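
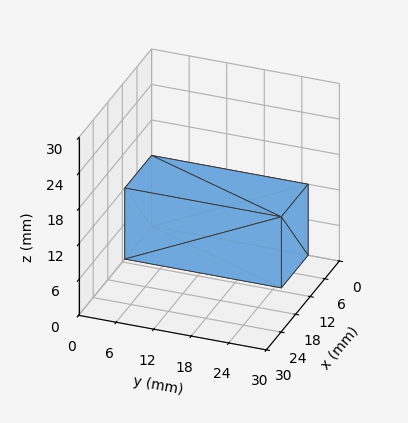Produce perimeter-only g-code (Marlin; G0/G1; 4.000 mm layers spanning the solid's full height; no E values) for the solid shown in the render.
Reading the render: the shape is a rectangular box, roughly 11 × 25 mm footprint and 12 mm tall (dimensions read to the nearest mm from the axis ticks). For the g-code, the solid's height is divided into equal slices at the stated Δz and each level perimeter traced with G1 moves after a G0 lift.

; perimeter-only toolpath
G21 ; units = mm
G90 ; absolute positioning
G28 ; home
; layer 1
G0 Z4.000
G0 X0.000 Y0.000
G1 X11.000 Y0.000
G1 X11.000 Y25.000
G1 X0.000 Y25.000
G1 X0.000 Y0.000
; layer 2
G0 Z8.000
G0 X0.000 Y0.000
G1 X11.000 Y0.000
G1 X11.000 Y25.000
G1 X0.000 Y25.000
G1 X0.000 Y0.000
; layer 3
G0 Z12.000
G0 X0.000 Y0.000
G1 X11.000 Y0.000
G1 X11.000 Y25.000
G1 X0.000 Y25.000
G1 X0.000 Y0.000
M2 ; end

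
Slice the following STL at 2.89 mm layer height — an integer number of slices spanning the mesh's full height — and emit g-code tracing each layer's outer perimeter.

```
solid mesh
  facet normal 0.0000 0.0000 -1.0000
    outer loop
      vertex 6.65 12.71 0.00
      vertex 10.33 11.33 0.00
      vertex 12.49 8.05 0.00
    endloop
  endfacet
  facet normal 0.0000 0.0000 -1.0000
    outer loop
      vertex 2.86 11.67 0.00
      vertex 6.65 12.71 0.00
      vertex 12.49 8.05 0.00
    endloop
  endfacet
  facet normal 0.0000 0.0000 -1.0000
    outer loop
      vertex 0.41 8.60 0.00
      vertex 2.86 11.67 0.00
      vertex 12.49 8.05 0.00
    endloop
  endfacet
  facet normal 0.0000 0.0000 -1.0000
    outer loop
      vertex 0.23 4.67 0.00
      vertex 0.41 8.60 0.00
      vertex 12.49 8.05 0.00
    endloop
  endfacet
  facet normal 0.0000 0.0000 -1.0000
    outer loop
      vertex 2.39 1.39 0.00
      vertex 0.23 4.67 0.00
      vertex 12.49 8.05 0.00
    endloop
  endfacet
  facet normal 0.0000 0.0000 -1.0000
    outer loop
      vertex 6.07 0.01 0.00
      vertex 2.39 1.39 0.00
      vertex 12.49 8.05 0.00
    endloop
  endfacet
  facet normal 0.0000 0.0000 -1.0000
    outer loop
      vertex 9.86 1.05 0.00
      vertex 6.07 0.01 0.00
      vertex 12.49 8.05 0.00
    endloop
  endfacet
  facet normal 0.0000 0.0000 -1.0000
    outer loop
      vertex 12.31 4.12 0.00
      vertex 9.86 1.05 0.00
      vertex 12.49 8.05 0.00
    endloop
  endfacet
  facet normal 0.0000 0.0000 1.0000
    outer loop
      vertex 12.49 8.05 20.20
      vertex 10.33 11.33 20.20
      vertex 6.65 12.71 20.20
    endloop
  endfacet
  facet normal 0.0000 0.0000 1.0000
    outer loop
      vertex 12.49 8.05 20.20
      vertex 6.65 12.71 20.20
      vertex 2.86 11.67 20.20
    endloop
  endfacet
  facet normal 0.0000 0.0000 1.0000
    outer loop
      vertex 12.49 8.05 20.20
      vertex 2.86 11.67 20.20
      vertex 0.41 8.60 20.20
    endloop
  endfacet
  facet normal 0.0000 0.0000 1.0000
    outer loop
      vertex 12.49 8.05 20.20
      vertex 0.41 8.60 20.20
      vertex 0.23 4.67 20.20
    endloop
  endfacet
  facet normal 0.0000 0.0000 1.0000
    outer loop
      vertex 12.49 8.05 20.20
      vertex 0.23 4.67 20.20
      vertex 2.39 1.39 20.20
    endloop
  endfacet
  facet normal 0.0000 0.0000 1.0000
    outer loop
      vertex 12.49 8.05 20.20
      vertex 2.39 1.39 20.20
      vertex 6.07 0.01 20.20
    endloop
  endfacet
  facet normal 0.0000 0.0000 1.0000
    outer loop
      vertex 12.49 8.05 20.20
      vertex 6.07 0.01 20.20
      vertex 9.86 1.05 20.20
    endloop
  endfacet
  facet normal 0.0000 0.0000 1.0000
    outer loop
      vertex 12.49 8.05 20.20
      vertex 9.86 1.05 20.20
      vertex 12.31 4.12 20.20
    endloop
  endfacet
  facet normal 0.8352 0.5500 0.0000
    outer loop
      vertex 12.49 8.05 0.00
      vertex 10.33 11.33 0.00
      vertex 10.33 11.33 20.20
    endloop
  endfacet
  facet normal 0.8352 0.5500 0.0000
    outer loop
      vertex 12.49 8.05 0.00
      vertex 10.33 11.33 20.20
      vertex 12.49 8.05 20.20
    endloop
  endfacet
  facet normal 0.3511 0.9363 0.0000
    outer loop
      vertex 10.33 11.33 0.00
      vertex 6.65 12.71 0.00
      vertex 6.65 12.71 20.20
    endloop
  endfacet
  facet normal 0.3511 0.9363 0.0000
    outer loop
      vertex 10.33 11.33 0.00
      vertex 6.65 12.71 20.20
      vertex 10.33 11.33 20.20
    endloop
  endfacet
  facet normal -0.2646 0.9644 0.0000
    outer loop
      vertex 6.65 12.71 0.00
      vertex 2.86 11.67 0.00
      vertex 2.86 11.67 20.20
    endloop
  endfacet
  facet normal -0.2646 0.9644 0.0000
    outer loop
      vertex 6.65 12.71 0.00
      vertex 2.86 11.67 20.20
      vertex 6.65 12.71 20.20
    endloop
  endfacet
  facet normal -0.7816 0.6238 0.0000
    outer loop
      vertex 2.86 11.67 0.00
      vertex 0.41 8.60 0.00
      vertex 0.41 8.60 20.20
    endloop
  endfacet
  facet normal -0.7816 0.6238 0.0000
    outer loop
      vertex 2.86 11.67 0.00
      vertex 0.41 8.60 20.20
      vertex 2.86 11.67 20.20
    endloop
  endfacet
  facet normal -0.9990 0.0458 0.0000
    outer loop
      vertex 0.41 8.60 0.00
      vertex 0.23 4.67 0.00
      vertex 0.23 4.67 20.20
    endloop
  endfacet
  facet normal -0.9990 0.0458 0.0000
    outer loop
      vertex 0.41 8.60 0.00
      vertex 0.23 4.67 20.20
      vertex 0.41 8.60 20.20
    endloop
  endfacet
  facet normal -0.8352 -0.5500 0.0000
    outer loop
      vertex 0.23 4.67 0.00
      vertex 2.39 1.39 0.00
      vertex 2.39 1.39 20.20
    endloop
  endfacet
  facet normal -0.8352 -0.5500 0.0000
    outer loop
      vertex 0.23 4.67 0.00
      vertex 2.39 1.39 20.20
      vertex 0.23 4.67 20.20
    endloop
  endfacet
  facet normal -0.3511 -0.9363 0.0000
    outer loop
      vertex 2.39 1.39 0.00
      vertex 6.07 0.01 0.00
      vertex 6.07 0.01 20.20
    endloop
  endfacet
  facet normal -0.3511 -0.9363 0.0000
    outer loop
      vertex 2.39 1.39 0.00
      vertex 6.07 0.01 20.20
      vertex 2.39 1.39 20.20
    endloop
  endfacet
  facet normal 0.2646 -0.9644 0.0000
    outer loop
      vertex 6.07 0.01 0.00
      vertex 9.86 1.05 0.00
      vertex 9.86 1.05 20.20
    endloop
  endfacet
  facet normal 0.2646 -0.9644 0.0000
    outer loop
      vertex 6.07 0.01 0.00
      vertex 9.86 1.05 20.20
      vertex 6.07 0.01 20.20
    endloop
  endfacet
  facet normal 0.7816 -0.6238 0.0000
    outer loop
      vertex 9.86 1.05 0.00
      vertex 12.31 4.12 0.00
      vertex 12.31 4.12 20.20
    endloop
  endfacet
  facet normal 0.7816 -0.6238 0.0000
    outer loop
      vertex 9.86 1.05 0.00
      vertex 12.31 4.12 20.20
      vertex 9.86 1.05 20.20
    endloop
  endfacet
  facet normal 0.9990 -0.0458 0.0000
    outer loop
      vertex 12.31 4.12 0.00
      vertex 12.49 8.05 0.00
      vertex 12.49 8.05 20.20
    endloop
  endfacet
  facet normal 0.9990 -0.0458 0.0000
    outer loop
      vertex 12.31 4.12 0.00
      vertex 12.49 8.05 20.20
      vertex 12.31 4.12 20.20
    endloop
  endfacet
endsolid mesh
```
; perimeter-only toolpath
G21 ; units = mm
G90 ; absolute positioning
G28 ; home
; layer 1
G0 Z2.89
G0 X12.49 Y8.05
G1 X10.33 Y11.33
G1 X6.65 Y12.71
G1 X2.86 Y11.67
G1 X0.41 Y8.60
G1 X0.23 Y4.67
G1 X2.39 Y1.39
G1 X6.07 Y0.01
G1 X9.86 Y1.05
G1 X12.31 Y4.12
G1 X12.49 Y8.05
; layer 2
G0 Z5.77
G0 X12.49 Y8.05
G1 X10.33 Y11.33
G1 X6.65 Y12.71
G1 X2.86 Y11.67
G1 X0.41 Y8.60
G1 X0.23 Y4.67
G1 X2.39 Y1.39
G1 X6.07 Y0.01
G1 X9.86 Y1.05
G1 X12.31 Y4.12
G1 X12.49 Y8.05
; layer 3
G0 Z8.66
G0 X12.49 Y8.05
G1 X10.33 Y11.33
G1 X6.65 Y12.71
G1 X2.86 Y11.67
G1 X0.41 Y8.60
G1 X0.23 Y4.67
G1 X2.39 Y1.39
G1 X6.07 Y0.01
G1 X9.86 Y1.05
G1 X12.31 Y4.12
G1 X12.49 Y8.05
; layer 4
G0 Z11.54
G0 X12.49 Y8.05
G1 X10.33 Y11.33
G1 X6.65 Y12.71
G1 X2.86 Y11.67
G1 X0.41 Y8.60
G1 X0.23 Y4.67
G1 X2.39 Y1.39
G1 X6.07 Y0.01
G1 X9.86 Y1.05
G1 X12.31 Y4.12
G1 X12.49 Y8.05
; layer 5
G0 Z14.43
G0 X12.49 Y8.05
G1 X10.33 Y11.33
G1 X6.65 Y12.71
G1 X2.86 Y11.67
G1 X0.41 Y8.60
G1 X0.23 Y4.67
G1 X2.39 Y1.39
G1 X6.07 Y0.01
G1 X9.86 Y1.05
G1 X12.31 Y4.12
G1 X12.49 Y8.05
; layer 6
G0 Z17.31
G0 X12.49 Y8.05
G1 X10.33 Y11.33
G1 X6.65 Y12.71
G1 X2.86 Y11.67
G1 X0.41 Y8.60
G1 X0.23 Y4.67
G1 X2.39 Y1.39
G1 X6.07 Y0.01
G1 X9.86 Y1.05
G1 X12.31 Y4.12
G1 X12.49 Y8.05
; layer 7
G0 Z20.20
G0 X12.49 Y8.05
G1 X10.33 Y11.33
G1 X6.65 Y12.71
G1 X2.86 Y11.67
G1 X0.41 Y8.60
G1 X0.23 Y4.67
G1 X2.39 Y1.39
G1 X6.07 Y0.01
G1 X9.86 Y1.05
G1 X12.31 Y4.12
G1 X12.49 Y8.05
M2 ; end

The solid is a regular 10-sided prism (a cylinder approximated with 10 flat sides), circumscribed radius ≈ 6.36 mm, height ≈ 20.2 mm. Slicing at Δz = 2.89 mm — 7 equal slices spanning the solid's height, so layer i sits at z = i·h/7 — gives 7 non-empty perimeters. Each is a 10-segment closed polygon; G0 lifts to the layer z and rapids to the start vertex, then G1 traces the edges.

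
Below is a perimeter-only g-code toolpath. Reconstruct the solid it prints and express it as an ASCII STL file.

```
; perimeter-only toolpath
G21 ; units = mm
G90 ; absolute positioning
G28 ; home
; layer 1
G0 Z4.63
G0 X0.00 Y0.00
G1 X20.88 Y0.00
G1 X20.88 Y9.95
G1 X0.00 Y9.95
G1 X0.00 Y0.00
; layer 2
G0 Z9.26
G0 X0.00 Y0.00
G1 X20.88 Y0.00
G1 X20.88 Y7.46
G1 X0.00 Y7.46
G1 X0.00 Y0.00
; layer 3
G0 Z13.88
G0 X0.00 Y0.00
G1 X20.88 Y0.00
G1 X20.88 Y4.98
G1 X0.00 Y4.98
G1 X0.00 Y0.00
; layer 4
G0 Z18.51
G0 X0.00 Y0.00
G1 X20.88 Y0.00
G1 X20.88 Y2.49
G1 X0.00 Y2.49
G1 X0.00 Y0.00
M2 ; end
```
solid part
  facet normal 0.0000 0.0000 -1.0000
    outer loop
      vertex 20.88 12.44 0.00
      vertex 20.88 0.00 0.00
      vertex 0.00 0.00 0.00
    endloop
  endfacet
  facet normal 0.0000 0.0000 -1.0000
    outer loop
      vertex 0.00 12.44 0.00
      vertex 20.88 12.44 0.00
      vertex 0.00 0.00 0.00
    endloop
  endfacet
  facet normal 0.0000 -1.0000 0.0000
    outer loop
      vertex 0.00 0.00 0.00
      vertex 20.88 0.00 0.00
      vertex 20.88 0.00 23.14
    endloop
  endfacet
  facet normal 0.0000 -1.0000 0.0000
    outer loop
      vertex 0.00 0.00 0.00
      vertex 20.88 0.00 23.14
      vertex 0.00 0.00 23.14
    endloop
  endfacet
  facet normal 0.0000 0.8808 0.4735
    outer loop
      vertex 0.00 0.00 23.14
      vertex 20.88 0.00 23.14
      vertex 20.88 12.44 0.00
    endloop
  endfacet
  facet normal 0.0000 0.8808 0.4735
    outer loop
      vertex 0.00 0.00 23.14
      vertex 20.88 12.44 0.00
      vertex 0.00 12.44 0.00
    endloop
  endfacet
  facet normal -1.0000 0.0000 0.0000
    outer loop
      vertex 0.00 0.00 23.14
      vertex 0.00 12.44 0.00
      vertex 0.00 0.00 0.00
    endloop
  endfacet
  facet normal 1.0000 0.0000 0.0000
    outer loop
      vertex 20.88 0.00 0.00
      vertex 20.88 12.44 0.00
      vertex 20.88 0.00 23.14
    endloop
  endfacet
endsolid part

The G0 Z moves step by Δz≈4.63 mm. The G1 loops shrink linearly with z, so the solid tapers from its base footprint up to z≈23.1. Closing with a flat bottom cap and the tapered top and triangulating gives 8 facets — a wedge (ramp): 20.9 × 12.4 mm base, rising to 23.1 mm along the y=0 edge and sloping linearly to z=0 at y=12.4.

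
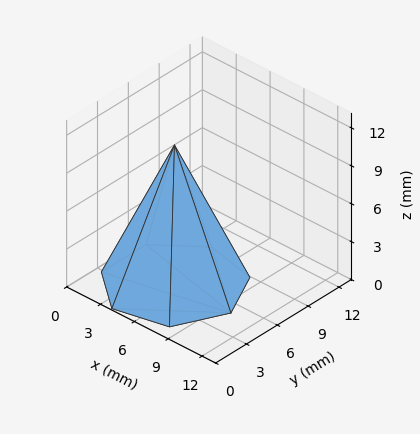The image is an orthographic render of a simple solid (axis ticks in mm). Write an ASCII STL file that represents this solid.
Reading the render: the shape is a regular 7-sided pyramid, base circumscribed radius ≈ 5 mm, apex at z ≈ 11 mm (dimensions read to the nearest mm from the axis ticks). For the STL, each face is triangulated and given an outward normal.

solid part
  facet normal 0.0000 0.0000 -1.0000
    outer loop
      vertex 3.89 9.87 0.00
      vertex 8.12 8.91 0.00
      vertex 10.00 5.00 0.00
    endloop
  endfacet
  facet normal 0.0000 0.0000 -1.0000
    outer loop
      vertex 0.50 7.17 0.00
      vertex 3.89 9.87 0.00
      vertex 10.00 5.00 0.00
    endloop
  endfacet
  facet normal 0.0000 0.0000 -1.0000
    outer loop
      vertex 0.50 2.83 0.00
      vertex 0.50 7.17 0.00
      vertex 10.00 5.00 0.00
    endloop
  endfacet
  facet normal 0.0000 0.0000 -1.0000
    outer loop
      vertex 3.89 0.13 0.00
      vertex 0.50 2.83 0.00
      vertex 10.00 5.00 0.00
    endloop
  endfacet
  facet normal 0.0000 0.0000 -1.0000
    outer loop
      vertex 8.12 1.09 0.00
      vertex 3.89 0.13 0.00
      vertex 10.00 5.00 0.00
    endloop
  endfacet
  facet normal 0.8340 0.4010 0.3791
    outer loop
      vertex 10.00 5.00 0.00
      vertex 8.12 8.91 0.00
      vertex 5.00 5.00 11.00
    endloop
  endfacet
  facet normal 0.2048 0.9025 0.3789
    outer loop
      vertex 8.12 8.91 0.00
      vertex 3.89 9.87 0.00
      vertex 5.00 5.00 11.00
    endloop
  endfacet
  facet normal -0.5766 0.7240 0.3787
    outer loop
      vertex 3.89 9.87 0.00
      vertex 0.50 7.17 0.00
      vertex 5.00 5.00 11.00
    endloop
  endfacet
  facet normal -0.9255 0.0000 0.3786
    outer loop
      vertex 0.50 7.17 0.00
      vertex 0.50 2.83 0.00
      vertex 5.00 5.00 11.00
    endloop
  endfacet
  facet normal -0.5766 -0.7240 0.3787
    outer loop
      vertex 0.50 2.83 0.00
      vertex 3.89 0.13 0.00
      vertex 5.00 5.00 11.00
    endloop
  endfacet
  facet normal 0.2048 -0.9025 0.3789
    outer loop
      vertex 3.89 0.13 0.00
      vertex 8.12 1.09 0.00
      vertex 5.00 5.00 11.00
    endloop
  endfacet
  facet normal 0.8340 -0.4010 0.3791
    outer loop
      vertex 8.12 1.09 0.00
      vertex 10.00 5.00 0.00
      vertex 5.00 5.00 11.00
    endloop
  endfacet
endsolid part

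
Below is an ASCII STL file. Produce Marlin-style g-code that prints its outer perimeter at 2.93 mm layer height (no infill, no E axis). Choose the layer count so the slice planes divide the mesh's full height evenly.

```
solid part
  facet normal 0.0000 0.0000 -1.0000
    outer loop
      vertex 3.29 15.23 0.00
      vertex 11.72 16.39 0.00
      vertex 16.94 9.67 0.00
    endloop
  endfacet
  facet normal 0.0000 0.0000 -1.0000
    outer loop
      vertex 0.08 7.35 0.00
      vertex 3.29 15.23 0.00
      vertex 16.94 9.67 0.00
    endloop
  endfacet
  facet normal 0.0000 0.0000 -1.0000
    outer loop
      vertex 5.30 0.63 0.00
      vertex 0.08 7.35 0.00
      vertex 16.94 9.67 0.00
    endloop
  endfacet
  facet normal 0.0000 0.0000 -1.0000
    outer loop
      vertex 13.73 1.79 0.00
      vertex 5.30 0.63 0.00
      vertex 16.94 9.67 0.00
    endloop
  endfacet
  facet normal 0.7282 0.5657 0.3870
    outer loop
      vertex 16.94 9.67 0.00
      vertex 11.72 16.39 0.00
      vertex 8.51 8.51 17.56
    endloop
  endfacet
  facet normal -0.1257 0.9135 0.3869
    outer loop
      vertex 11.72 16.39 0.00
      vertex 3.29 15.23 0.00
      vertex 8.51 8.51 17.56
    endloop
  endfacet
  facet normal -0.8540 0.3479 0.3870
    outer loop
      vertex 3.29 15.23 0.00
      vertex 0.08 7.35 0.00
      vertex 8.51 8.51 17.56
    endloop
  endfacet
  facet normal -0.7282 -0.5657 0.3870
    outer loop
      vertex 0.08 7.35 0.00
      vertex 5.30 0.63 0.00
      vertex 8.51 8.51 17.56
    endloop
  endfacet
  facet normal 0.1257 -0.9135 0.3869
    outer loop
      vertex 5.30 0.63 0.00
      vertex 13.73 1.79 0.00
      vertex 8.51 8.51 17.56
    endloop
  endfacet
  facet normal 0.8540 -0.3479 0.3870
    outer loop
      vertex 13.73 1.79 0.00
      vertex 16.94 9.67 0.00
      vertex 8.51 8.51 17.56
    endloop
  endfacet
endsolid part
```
; perimeter-only toolpath
G21 ; units = mm
G90 ; absolute positioning
G28 ; home
; layer 1
G0 Z2.93
G0 X15.54 Y9.48
G1 X11.19 Y15.08
G1 X4.16 Y14.11
G1 X1.48 Y7.54
G1 X5.83 Y1.94
G1 X12.86 Y2.91
G1 X15.54 Y9.48
; layer 2
G0 Z5.85
G0 X14.13 Y9.28
G1 X10.65 Y13.76
G1 X5.03 Y12.99
G1 X2.89 Y7.74
G1 X6.37 Y3.26
G1 X11.99 Y4.03
G1 X14.13 Y9.28
; layer 3
G0 Z8.78
G0 X12.73 Y9.09
G1 X10.12 Y12.45
G1 X5.90 Y11.87
G1 X4.29 Y7.93
G1 X6.90 Y4.57
G1 X11.12 Y5.15
G1 X12.73 Y9.09
; layer 4
G0 Z11.71
G0 X11.32 Y8.90
G1 X9.58 Y11.14
G1 X6.77 Y10.75
G1 X5.70 Y8.12
G1 X7.44 Y5.88
G1 X10.25 Y6.27
G1 X11.32 Y8.90
; layer 5
G0 Z14.63
G0 X9.92 Y8.70
G1 X9.04 Y9.82
G1 X7.64 Y9.63
G1 X7.10 Y8.32
G1 X7.97 Y7.20
G1 X9.38 Y7.39
G1 X9.92 Y8.70
M2 ; end

The solid is a regular 6-sided pyramid, base circumscribed radius ≈ 8.51 mm, apex at z ≈ 17.6 mm. Slicing at Δz = 2.93 mm — 6 equal slices spanning the solid's height, so layer i sits at z = i·h/6 — gives 5 non-empty perimeters. Each is a 6-segment closed polygon; G0 lifts to the layer z and rapids to the start vertex, then G1 traces the edges. The cross-section shrinks linearly with z (the slice at the apex is degenerate and omitted).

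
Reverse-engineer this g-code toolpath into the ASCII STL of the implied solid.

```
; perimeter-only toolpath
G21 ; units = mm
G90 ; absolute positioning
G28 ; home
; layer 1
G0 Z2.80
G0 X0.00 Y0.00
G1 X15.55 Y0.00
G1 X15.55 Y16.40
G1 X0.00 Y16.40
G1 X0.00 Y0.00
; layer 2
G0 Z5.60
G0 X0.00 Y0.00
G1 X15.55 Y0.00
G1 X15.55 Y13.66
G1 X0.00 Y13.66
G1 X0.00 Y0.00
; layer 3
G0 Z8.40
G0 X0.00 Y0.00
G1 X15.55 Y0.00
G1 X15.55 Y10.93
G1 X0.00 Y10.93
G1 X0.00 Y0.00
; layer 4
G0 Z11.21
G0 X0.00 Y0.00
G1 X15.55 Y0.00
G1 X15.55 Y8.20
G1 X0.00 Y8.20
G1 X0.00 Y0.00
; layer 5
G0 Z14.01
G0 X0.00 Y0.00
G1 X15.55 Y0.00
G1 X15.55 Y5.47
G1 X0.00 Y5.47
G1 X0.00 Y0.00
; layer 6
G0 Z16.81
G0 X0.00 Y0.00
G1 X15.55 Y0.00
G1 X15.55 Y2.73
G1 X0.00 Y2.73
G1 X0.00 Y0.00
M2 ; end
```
solid part
  facet normal 0.0000 0.0000 -1.0000
    outer loop
      vertex 15.55 19.13 0.00
      vertex 15.55 0.00 0.00
      vertex 0.00 0.00 0.00
    endloop
  endfacet
  facet normal 0.0000 0.0000 -1.0000
    outer loop
      vertex 0.00 19.13 0.00
      vertex 15.55 19.13 0.00
      vertex 0.00 0.00 0.00
    endloop
  endfacet
  facet normal 0.0000 -1.0000 0.0000
    outer loop
      vertex 0.00 0.00 0.00
      vertex 15.55 0.00 0.00
      vertex 15.55 0.00 19.61
    endloop
  endfacet
  facet normal 0.0000 -1.0000 0.0000
    outer loop
      vertex 0.00 0.00 0.00
      vertex 15.55 0.00 19.61
      vertex 0.00 0.00 19.61
    endloop
  endfacet
  facet normal 0.0000 0.7158 0.6983
    outer loop
      vertex 0.00 0.00 19.61
      vertex 15.55 0.00 19.61
      vertex 15.55 19.13 0.00
    endloop
  endfacet
  facet normal 0.0000 0.7158 0.6983
    outer loop
      vertex 0.00 0.00 19.61
      vertex 15.55 19.13 0.00
      vertex 0.00 19.13 0.00
    endloop
  endfacet
  facet normal -1.0000 0.0000 0.0000
    outer loop
      vertex 0.00 0.00 19.61
      vertex 0.00 19.13 0.00
      vertex 0.00 0.00 0.00
    endloop
  endfacet
  facet normal 1.0000 0.0000 0.0000
    outer loop
      vertex 15.55 0.00 0.00
      vertex 15.55 19.13 0.00
      vertex 15.55 0.00 19.61
    endloop
  endfacet
endsolid part

The G0 Z moves step by Δz≈2.80 mm. The G1 loops shrink linearly with z, so the solid tapers from its base footprint up to z≈19.6. Closing with a flat bottom cap and the tapered top and triangulating gives 8 facets — a wedge (ramp): 15.6 × 19.1 mm base, rising to 19.6 mm along the y=0 edge and sloping linearly to z=0 at y=19.1.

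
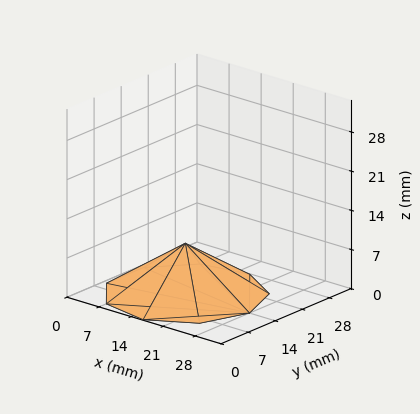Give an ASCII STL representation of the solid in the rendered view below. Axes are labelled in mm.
Reading the render: the shape is a regular 9-sided pyramid, base circumscribed radius ≈ 14 mm, apex at z ≈ 9 mm (dimensions read to the nearest mm from the axis ticks). For the STL, each face is triangulated and given an outward normal.

solid part
  facet normal 0.0000 0.0000 -1.0000
    outer loop
      vertex 16.43 27.79 0.00
      vertex 24.72 23.00 0.00
      vertex 28.00 14.00 0.00
    endloop
  endfacet
  facet normal 0.0000 0.0000 -1.0000
    outer loop
      vertex 7.00 26.12 0.00
      vertex 16.43 27.79 0.00
      vertex 28.00 14.00 0.00
    endloop
  endfacet
  facet normal 0.0000 0.0000 -1.0000
    outer loop
      vertex 0.84 18.79 0.00
      vertex 7.00 26.12 0.00
      vertex 28.00 14.00 0.00
    endloop
  endfacet
  facet normal 0.0000 0.0000 -1.0000
    outer loop
      vertex 0.84 9.21 0.00
      vertex 0.84 18.79 0.00
      vertex 28.00 14.00 0.00
    endloop
  endfacet
  facet normal 0.0000 0.0000 -1.0000
    outer loop
      vertex 7.00 1.88 0.00
      vertex 0.84 9.21 0.00
      vertex 28.00 14.00 0.00
    endloop
  endfacet
  facet normal 0.0000 0.0000 -1.0000
    outer loop
      vertex 16.43 0.21 0.00
      vertex 7.00 1.88 0.00
      vertex 28.00 14.00 0.00
    endloop
  endfacet
  facet normal 0.0000 0.0000 -1.0000
    outer loop
      vertex 24.72 5.00 0.00
      vertex 16.43 0.21 0.00
      vertex 28.00 14.00 0.00
    endloop
  endfacet
  facet normal 0.5306 0.1934 0.8253
    outer loop
      vertex 28.00 14.00 0.00
      vertex 24.72 23.00 0.00
      vertex 14.00 14.00 9.00
    endloop
  endfacet
  facet normal 0.2825 0.4889 0.8253
    outer loop
      vertex 24.72 23.00 0.00
      vertex 16.43 27.79 0.00
      vertex 14.00 14.00 9.00
    endloop
  endfacet
  facet normal -0.0985 0.5560 0.8253
    outer loop
      vertex 16.43 27.79 0.00
      vertex 7.00 26.12 0.00
      vertex 14.00 14.00 9.00
    endloop
  endfacet
  facet normal -0.4322 0.3632 0.8254
    outer loop
      vertex 7.00 26.12 0.00
      vertex 0.84 18.79 0.00
      vertex 14.00 14.00 9.00
    endloop
  endfacet
  facet normal -0.5645 0.0000 0.8254
    outer loop
      vertex 0.84 18.79 0.00
      vertex 0.84 9.21 0.00
      vertex 14.00 14.00 9.00
    endloop
  endfacet
  facet normal -0.4322 -0.3632 0.8254
    outer loop
      vertex 0.84 9.21 0.00
      vertex 7.00 1.88 0.00
      vertex 14.00 14.00 9.00
    endloop
  endfacet
  facet normal -0.0985 -0.5560 0.8253
    outer loop
      vertex 7.00 1.88 0.00
      vertex 16.43 0.21 0.00
      vertex 14.00 14.00 9.00
    endloop
  endfacet
  facet normal 0.2825 -0.4889 0.8253
    outer loop
      vertex 16.43 0.21 0.00
      vertex 24.72 5.00 0.00
      vertex 14.00 14.00 9.00
    endloop
  endfacet
  facet normal 0.5306 -0.1934 0.8253
    outer loop
      vertex 24.72 5.00 0.00
      vertex 28.00 14.00 0.00
      vertex 14.00 14.00 9.00
    endloop
  endfacet
endsolid part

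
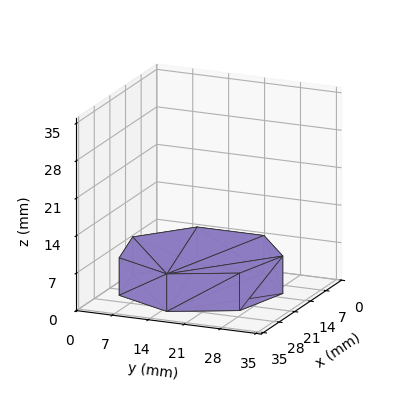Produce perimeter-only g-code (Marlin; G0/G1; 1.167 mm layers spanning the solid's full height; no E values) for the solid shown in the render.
Reading the render: the shape is a regular 7-sided prism (a cylinder approximated with 7 flat sides), circumscribed radius ≈ 15 mm, height ≈ 7 mm (dimensions read to the nearest mm from the axis ticks). For the g-code, the solid's height is divided into equal slices at the stated Δz and each level perimeter traced with G1 moves after a G0 lift.

; perimeter-only toolpath
G21 ; units = mm
G90 ; absolute positioning
G28 ; home
; layer 1
G0 Z1.167
G0 X30.000 Y15.000
G1 X24.352 Y26.727
G1 X11.662 Y29.624
G1 X1.485 Y21.508
G1 X1.485 Y8.492
G1 X11.662 Y0.376
G1 X24.352 Y3.273
G1 X30.000 Y15.000
; layer 2
G0 Z2.333
G0 X30.000 Y15.000
G1 X24.352 Y26.727
G1 X11.662 Y29.624
G1 X1.485 Y21.508
G1 X1.485 Y8.492
G1 X11.662 Y0.376
G1 X24.352 Y3.273
G1 X30.000 Y15.000
; layer 3
G0 Z3.500
G0 X30.000 Y15.000
G1 X24.352 Y26.727
G1 X11.662 Y29.624
G1 X1.485 Y21.508
G1 X1.485 Y8.492
G1 X11.662 Y0.376
G1 X24.352 Y3.273
G1 X30.000 Y15.000
; layer 4
G0 Z4.667
G0 X30.000 Y15.000
G1 X24.352 Y26.727
G1 X11.662 Y29.624
G1 X1.485 Y21.508
G1 X1.485 Y8.492
G1 X11.662 Y0.376
G1 X24.352 Y3.273
G1 X30.000 Y15.000
; layer 5
G0 Z5.833
G0 X30.000 Y15.000
G1 X24.352 Y26.727
G1 X11.662 Y29.624
G1 X1.485 Y21.508
G1 X1.485 Y8.492
G1 X11.662 Y0.376
G1 X24.352 Y3.273
G1 X30.000 Y15.000
; layer 6
G0 Z7.000
G0 X30.000 Y15.000
G1 X24.352 Y26.727
G1 X11.662 Y29.624
G1 X1.485 Y21.508
G1 X1.485 Y8.492
G1 X11.662 Y0.376
G1 X24.352 Y3.273
G1 X30.000 Y15.000
M2 ; end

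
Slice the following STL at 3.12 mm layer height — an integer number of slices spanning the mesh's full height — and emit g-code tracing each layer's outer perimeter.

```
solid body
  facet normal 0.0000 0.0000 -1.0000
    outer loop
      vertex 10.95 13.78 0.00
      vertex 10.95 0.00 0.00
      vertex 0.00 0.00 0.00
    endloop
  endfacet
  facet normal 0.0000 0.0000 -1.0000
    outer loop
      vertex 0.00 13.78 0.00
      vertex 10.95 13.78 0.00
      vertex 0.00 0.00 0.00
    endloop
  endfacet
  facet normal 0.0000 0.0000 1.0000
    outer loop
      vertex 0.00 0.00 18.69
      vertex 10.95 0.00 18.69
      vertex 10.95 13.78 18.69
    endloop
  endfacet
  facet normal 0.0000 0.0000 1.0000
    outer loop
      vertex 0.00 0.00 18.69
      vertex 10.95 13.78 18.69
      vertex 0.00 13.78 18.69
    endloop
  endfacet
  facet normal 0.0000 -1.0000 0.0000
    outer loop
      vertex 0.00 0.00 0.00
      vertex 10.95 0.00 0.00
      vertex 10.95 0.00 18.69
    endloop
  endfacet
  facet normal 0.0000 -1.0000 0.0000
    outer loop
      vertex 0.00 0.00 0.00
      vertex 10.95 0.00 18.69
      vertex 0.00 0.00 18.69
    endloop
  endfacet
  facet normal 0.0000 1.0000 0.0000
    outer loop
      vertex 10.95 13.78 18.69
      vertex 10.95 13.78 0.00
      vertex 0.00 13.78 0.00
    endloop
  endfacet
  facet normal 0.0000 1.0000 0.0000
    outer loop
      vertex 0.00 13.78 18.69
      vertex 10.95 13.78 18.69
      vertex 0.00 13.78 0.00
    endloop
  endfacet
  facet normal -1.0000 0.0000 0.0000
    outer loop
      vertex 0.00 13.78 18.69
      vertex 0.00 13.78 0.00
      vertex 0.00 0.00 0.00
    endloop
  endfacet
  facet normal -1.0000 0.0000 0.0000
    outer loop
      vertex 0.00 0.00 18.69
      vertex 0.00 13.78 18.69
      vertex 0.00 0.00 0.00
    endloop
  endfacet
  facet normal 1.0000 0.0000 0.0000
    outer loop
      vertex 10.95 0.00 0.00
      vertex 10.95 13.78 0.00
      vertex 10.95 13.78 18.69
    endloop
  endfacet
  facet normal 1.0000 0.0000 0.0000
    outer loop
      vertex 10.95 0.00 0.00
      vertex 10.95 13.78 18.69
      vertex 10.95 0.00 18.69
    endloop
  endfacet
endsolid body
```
; perimeter-only toolpath
G21 ; units = mm
G90 ; absolute positioning
G28 ; home
; layer 1
G0 Z3.12
G0 X0.00 Y0.00
G1 X10.95 Y0.00
G1 X10.95 Y13.78
G1 X0.00 Y13.78
G1 X0.00 Y0.00
; layer 2
G0 Z6.23
G0 X0.00 Y0.00
G1 X10.95 Y0.00
G1 X10.95 Y13.78
G1 X0.00 Y13.78
G1 X0.00 Y0.00
; layer 3
G0 Z9.35
G0 X0.00 Y0.00
G1 X10.95 Y0.00
G1 X10.95 Y13.78
G1 X0.00 Y13.78
G1 X0.00 Y0.00
; layer 4
G0 Z12.46
G0 X0.00 Y0.00
G1 X10.95 Y0.00
G1 X10.95 Y13.78
G1 X0.00 Y13.78
G1 X0.00 Y0.00
; layer 5
G0 Z15.58
G0 X0.00 Y0.00
G1 X10.95 Y0.00
G1 X10.95 Y13.78
G1 X0.00 Y13.78
G1 X0.00 Y0.00
; layer 6
G0 Z18.69
G0 X0.00 Y0.00
G1 X10.95 Y0.00
G1 X10.95 Y13.78
G1 X0.00 Y13.78
G1 X0.00 Y0.00
M2 ; end

The solid is a rectangular box, roughly 10.9 × 13.8 mm footprint and 18.7 mm tall. Slicing at Δz = 3.12 mm — 6 equal slices spanning the solid's height, so layer i sits at z = i·h/6 — gives 6 non-empty perimeters. Each is a 4-segment closed polygon; G0 lifts to the layer z and rapids to the start vertex, then G1 traces the edges.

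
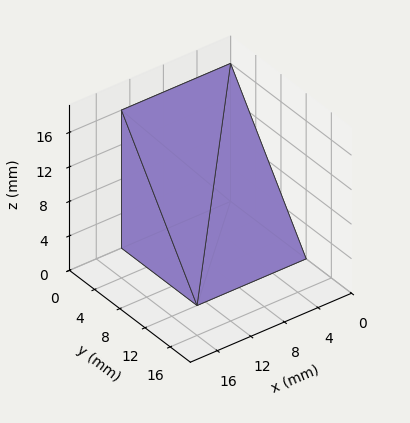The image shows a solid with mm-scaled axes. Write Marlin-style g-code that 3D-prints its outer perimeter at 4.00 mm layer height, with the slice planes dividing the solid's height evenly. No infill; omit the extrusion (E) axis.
Reading the render: the shape is a wedge (ramp): 13 × 12 mm base, rising to 16 mm along the y=0 edge and sloping linearly to z=0 at y=12 (dimensions read to the nearest mm from the axis ticks). For the g-code, the solid's height is divided into equal slices at the stated Δz and each level perimeter traced with G1 moves after a G0 lift.

; perimeter-only toolpath
G21 ; units = mm
G90 ; absolute positioning
G28 ; home
; layer 1
G0 Z4.00
G0 X0.00 Y0.00
G1 X13.00 Y0.00
G1 X13.00 Y9.00
G1 X0.00 Y9.00
G1 X0.00 Y0.00
; layer 2
G0 Z8.00
G0 X0.00 Y0.00
G1 X13.00 Y0.00
G1 X13.00 Y6.00
G1 X0.00 Y6.00
G1 X0.00 Y0.00
; layer 3
G0 Z12.00
G0 X0.00 Y0.00
G1 X13.00 Y0.00
G1 X13.00 Y3.00
G1 X0.00 Y3.00
G1 X0.00 Y0.00
M2 ; end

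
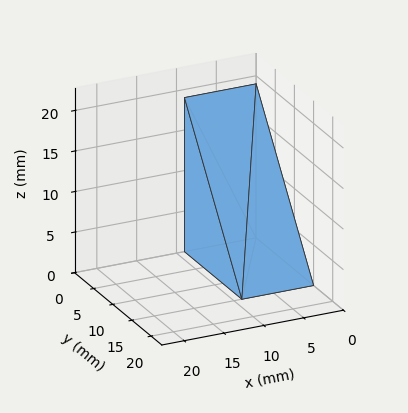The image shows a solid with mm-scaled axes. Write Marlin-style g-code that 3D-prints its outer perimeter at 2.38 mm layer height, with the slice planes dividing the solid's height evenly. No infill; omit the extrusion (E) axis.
Reading the render: the shape is a wedge (ramp): 9 × 15 mm base, rising to 19 mm along the y=0 edge and sloping linearly to z=0 at y=15 (dimensions read to the nearest mm from the axis ticks). For the g-code, the solid's height is divided into equal slices at the stated Δz and each level perimeter traced with G1 moves after a G0 lift.

; perimeter-only toolpath
G21 ; units = mm
G90 ; absolute positioning
G28 ; home
; layer 1
G0 Z2.38
G0 X0.00 Y0.00
G1 X9.00 Y0.00
G1 X9.00 Y13.12
G1 X0.00 Y13.12
G1 X0.00 Y0.00
; layer 2
G0 Z4.75
G0 X0.00 Y0.00
G1 X9.00 Y0.00
G1 X9.00 Y11.25
G1 X0.00 Y11.25
G1 X0.00 Y0.00
; layer 3
G0 Z7.12
G0 X0.00 Y0.00
G1 X9.00 Y0.00
G1 X9.00 Y9.38
G1 X0.00 Y9.38
G1 X0.00 Y0.00
; layer 4
G0 Z9.50
G0 X0.00 Y0.00
G1 X9.00 Y0.00
G1 X9.00 Y7.50
G1 X0.00 Y7.50
G1 X0.00 Y0.00
; layer 5
G0 Z11.88
G0 X0.00 Y0.00
G1 X9.00 Y0.00
G1 X9.00 Y5.62
G1 X0.00 Y5.62
G1 X0.00 Y0.00
; layer 6
G0 Z14.25
G0 X0.00 Y0.00
G1 X9.00 Y0.00
G1 X9.00 Y3.75
G1 X0.00 Y3.75
G1 X0.00 Y0.00
; layer 7
G0 Z16.62
G0 X0.00 Y0.00
G1 X9.00 Y0.00
G1 X9.00 Y1.88
G1 X0.00 Y1.88
G1 X0.00 Y0.00
M2 ; end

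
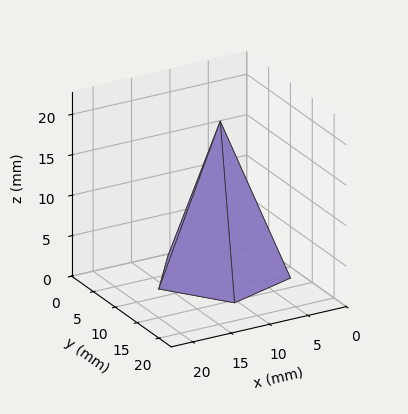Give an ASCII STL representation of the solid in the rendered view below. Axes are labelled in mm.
Reading the render: the shape is a regular 5-sided pyramid, base circumscribed radius ≈ 8 mm, apex at z ≈ 19 mm (dimensions read to the nearest mm from the axis ticks). For the STL, each face is triangulated and given an outward normal.

solid part
  facet normal 0.0000 0.0000 -1.0000
    outer loop
      vertex 1.53 12.70 0.00
      vertex 10.47 15.61 0.00
      vertex 16.00 8.00 0.00
    endloop
  endfacet
  facet normal 0.0000 0.0000 -1.0000
    outer loop
      vertex 1.53 3.30 0.00
      vertex 1.53 12.70 0.00
      vertex 16.00 8.00 0.00
    endloop
  endfacet
  facet normal 0.0000 0.0000 -1.0000
    outer loop
      vertex 10.47 0.39 0.00
      vertex 1.53 3.30 0.00
      vertex 16.00 8.00 0.00
    endloop
  endfacet
  facet normal 0.7658 0.5565 0.3224
    outer loop
      vertex 16.00 8.00 0.00
      vertex 10.47 15.61 0.00
      vertex 8.00 8.00 19.00
    endloop
  endfacet
  facet normal -0.2930 0.9001 0.3224
    outer loop
      vertex 10.47 15.61 0.00
      vertex 1.53 12.70 0.00
      vertex 8.00 8.00 19.00
    endloop
  endfacet
  facet normal -0.9466 0.0000 0.3223
    outer loop
      vertex 1.53 12.70 0.00
      vertex 1.53 3.30 0.00
      vertex 8.00 8.00 19.00
    endloop
  endfacet
  facet normal -0.2930 -0.9001 0.3224
    outer loop
      vertex 1.53 3.30 0.00
      vertex 10.47 0.39 0.00
      vertex 8.00 8.00 19.00
    endloop
  endfacet
  facet normal 0.7658 -0.5565 0.3224
    outer loop
      vertex 10.47 0.39 0.00
      vertex 16.00 8.00 0.00
      vertex 8.00 8.00 19.00
    endloop
  endfacet
endsolid part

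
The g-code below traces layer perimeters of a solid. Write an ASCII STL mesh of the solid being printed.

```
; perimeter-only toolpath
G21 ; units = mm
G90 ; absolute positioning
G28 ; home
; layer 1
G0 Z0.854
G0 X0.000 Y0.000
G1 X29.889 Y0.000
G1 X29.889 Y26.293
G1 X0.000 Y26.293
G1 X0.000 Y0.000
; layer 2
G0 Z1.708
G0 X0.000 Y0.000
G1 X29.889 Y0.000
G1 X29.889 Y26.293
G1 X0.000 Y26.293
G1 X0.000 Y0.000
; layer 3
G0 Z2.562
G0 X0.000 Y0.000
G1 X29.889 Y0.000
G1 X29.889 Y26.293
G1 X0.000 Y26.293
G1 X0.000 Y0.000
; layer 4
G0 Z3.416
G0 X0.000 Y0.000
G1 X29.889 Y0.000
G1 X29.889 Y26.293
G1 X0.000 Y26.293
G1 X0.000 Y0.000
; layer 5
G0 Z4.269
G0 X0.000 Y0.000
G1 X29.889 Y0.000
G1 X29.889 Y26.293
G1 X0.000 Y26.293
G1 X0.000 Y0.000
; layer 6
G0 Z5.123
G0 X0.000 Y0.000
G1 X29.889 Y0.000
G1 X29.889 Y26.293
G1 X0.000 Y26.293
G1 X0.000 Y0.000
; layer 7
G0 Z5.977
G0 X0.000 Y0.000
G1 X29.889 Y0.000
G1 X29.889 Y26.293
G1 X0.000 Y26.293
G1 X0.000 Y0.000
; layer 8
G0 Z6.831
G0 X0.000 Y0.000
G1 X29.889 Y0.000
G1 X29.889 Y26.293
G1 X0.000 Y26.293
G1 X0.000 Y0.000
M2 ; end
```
solid part
  facet normal 0.0000 0.0000 -1.0000
    outer loop
      vertex 29.889 26.293 0.000
      vertex 29.889 0.000 0.000
      vertex 0.000 0.000 0.000
    endloop
  endfacet
  facet normal 0.0000 0.0000 -1.0000
    outer loop
      vertex 0.000 26.293 0.000
      vertex 29.889 26.293 0.000
      vertex 0.000 0.000 0.000
    endloop
  endfacet
  facet normal 0.0000 0.0000 1.0000
    outer loop
      vertex 0.000 0.000 6.831
      vertex 29.889 0.000 6.831
      vertex 29.889 26.293 6.831
    endloop
  endfacet
  facet normal 0.0000 0.0000 1.0000
    outer loop
      vertex 0.000 0.000 6.831
      vertex 29.889 26.293 6.831
      vertex 0.000 26.293 6.831
    endloop
  endfacet
  facet normal 0.0000 -1.0000 0.0000
    outer loop
      vertex 0.000 0.000 0.000
      vertex 29.889 0.000 0.000
      vertex 29.889 0.000 6.831
    endloop
  endfacet
  facet normal 0.0000 -1.0000 0.0000
    outer loop
      vertex 0.000 0.000 0.000
      vertex 29.889 0.000 6.831
      vertex 0.000 0.000 6.831
    endloop
  endfacet
  facet normal 0.0000 1.0000 0.0000
    outer loop
      vertex 29.889 26.293 6.831
      vertex 29.889 26.293 0.000
      vertex 0.000 26.293 0.000
    endloop
  endfacet
  facet normal 0.0000 1.0000 0.0000
    outer loop
      vertex 0.000 26.293 6.831
      vertex 29.889 26.293 6.831
      vertex 0.000 26.293 0.000
    endloop
  endfacet
  facet normal -1.0000 0.0000 0.0000
    outer loop
      vertex 0.000 26.293 6.831
      vertex 0.000 26.293 0.000
      vertex 0.000 0.000 0.000
    endloop
  endfacet
  facet normal -1.0000 0.0000 0.0000
    outer loop
      vertex 0.000 0.000 6.831
      vertex 0.000 26.293 6.831
      vertex 0.000 0.000 0.000
    endloop
  endfacet
  facet normal 1.0000 0.0000 0.0000
    outer loop
      vertex 29.889 0.000 0.000
      vertex 29.889 26.293 0.000
      vertex 29.889 26.293 6.831
    endloop
  endfacet
  facet normal 1.0000 0.0000 0.0000
    outer loop
      vertex 29.889 0.000 0.000
      vertex 29.889 26.293 6.831
      vertex 29.889 0.000 6.831
    endloop
  endfacet
endsolid part

The G0 Z moves step by Δz≈0.854 mm. Every layer's G1 loop is the same polygon, so the solid is a straight extrusion of it from z=0 to z≈6.83. Closing with flat bottom and top caps and triangulating gives 12 facets — a rectangular box, roughly 29.9 × 26.3 mm footprint and 6.83 mm tall.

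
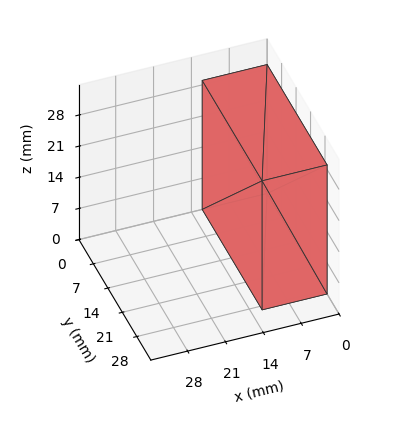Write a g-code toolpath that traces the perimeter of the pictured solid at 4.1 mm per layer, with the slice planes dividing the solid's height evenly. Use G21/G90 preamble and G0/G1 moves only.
Reading the render: the shape is a rectangular box, roughly 12 × 29 mm footprint and 29 mm tall (dimensions read to the nearest mm from the axis ticks). For the g-code, the solid's height is divided into equal slices at the stated Δz and each level perimeter traced with G1 moves after a G0 lift.

; perimeter-only toolpath
G21 ; units = mm
G90 ; absolute positioning
G28 ; home
; layer 1
G0 Z4.1
G0 X0.0 Y0.0
G1 X12.0 Y0.0
G1 X12.0 Y29.0
G1 X0.0 Y29.0
G1 X0.0 Y0.0
; layer 2
G0 Z8.3
G0 X0.0 Y0.0
G1 X12.0 Y0.0
G1 X12.0 Y29.0
G1 X0.0 Y29.0
G1 X0.0 Y0.0
; layer 3
G0 Z12.4
G0 X0.0 Y0.0
G1 X12.0 Y0.0
G1 X12.0 Y29.0
G1 X0.0 Y29.0
G1 X0.0 Y0.0
; layer 4
G0 Z16.6
G0 X0.0 Y0.0
G1 X12.0 Y0.0
G1 X12.0 Y29.0
G1 X0.0 Y29.0
G1 X0.0 Y0.0
; layer 5
G0 Z20.7
G0 X0.0 Y0.0
G1 X12.0 Y0.0
G1 X12.0 Y29.0
G1 X0.0 Y29.0
G1 X0.0 Y0.0
; layer 6
G0 Z24.9
G0 X0.0 Y0.0
G1 X12.0 Y0.0
G1 X12.0 Y29.0
G1 X0.0 Y29.0
G1 X0.0 Y0.0
; layer 7
G0 Z29.0
G0 X0.0 Y0.0
G1 X12.0 Y0.0
G1 X12.0 Y29.0
G1 X0.0 Y29.0
G1 X0.0 Y0.0
M2 ; end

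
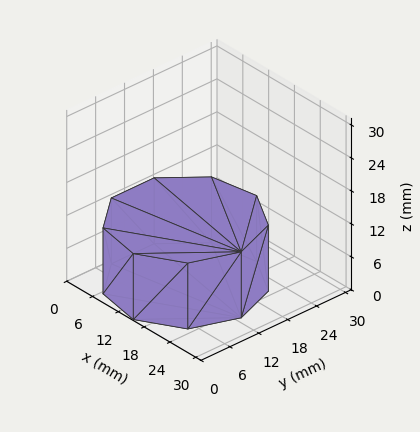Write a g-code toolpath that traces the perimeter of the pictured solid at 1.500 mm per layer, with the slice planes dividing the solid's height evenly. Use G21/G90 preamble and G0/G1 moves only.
Reading the render: the shape is a regular 9-sided prism (a cylinder approximated with 9 flat sides), circumscribed radius ≈ 13 mm, height ≈ 12 mm (dimensions read to the nearest mm from the axis ticks). For the g-code, the solid's height is divided into equal slices at the stated Δz and each level perimeter traced with G1 moves after a G0 lift.

; perimeter-only toolpath
G21 ; units = mm
G90 ; absolute positioning
G28 ; home
; layer 1
G0 Z1.500
G0 X26.000 Y13.000
G1 X22.959 Y21.356
G1 X15.257 Y25.803
G1 X6.500 Y24.258
G1 X0.784 Y17.446
G1 X0.784 Y8.554
G1 X6.500 Y1.742
G1 X15.257 Y0.197
G1 X22.959 Y4.644
G1 X26.000 Y13.000
; layer 2
G0 Z3.000
G0 X26.000 Y13.000
G1 X22.959 Y21.356
G1 X15.257 Y25.803
G1 X6.500 Y24.258
G1 X0.784 Y17.446
G1 X0.784 Y8.554
G1 X6.500 Y1.742
G1 X15.257 Y0.197
G1 X22.959 Y4.644
G1 X26.000 Y13.000
; layer 3
G0 Z4.500
G0 X26.000 Y13.000
G1 X22.959 Y21.356
G1 X15.257 Y25.803
G1 X6.500 Y24.258
G1 X0.784 Y17.446
G1 X0.784 Y8.554
G1 X6.500 Y1.742
G1 X15.257 Y0.197
G1 X22.959 Y4.644
G1 X26.000 Y13.000
; layer 4
G0 Z6.000
G0 X26.000 Y13.000
G1 X22.959 Y21.356
G1 X15.257 Y25.803
G1 X6.500 Y24.258
G1 X0.784 Y17.446
G1 X0.784 Y8.554
G1 X6.500 Y1.742
G1 X15.257 Y0.197
G1 X22.959 Y4.644
G1 X26.000 Y13.000
; layer 5
G0 Z7.500
G0 X26.000 Y13.000
G1 X22.959 Y21.356
G1 X15.257 Y25.803
G1 X6.500 Y24.258
G1 X0.784 Y17.446
G1 X0.784 Y8.554
G1 X6.500 Y1.742
G1 X15.257 Y0.197
G1 X22.959 Y4.644
G1 X26.000 Y13.000
; layer 6
G0 Z9.000
G0 X26.000 Y13.000
G1 X22.959 Y21.356
G1 X15.257 Y25.803
G1 X6.500 Y24.258
G1 X0.784 Y17.446
G1 X0.784 Y8.554
G1 X6.500 Y1.742
G1 X15.257 Y0.197
G1 X22.959 Y4.644
G1 X26.000 Y13.000
; layer 7
G0 Z10.500
G0 X26.000 Y13.000
G1 X22.959 Y21.356
G1 X15.257 Y25.803
G1 X6.500 Y24.258
G1 X0.784 Y17.446
G1 X0.784 Y8.554
G1 X6.500 Y1.742
G1 X15.257 Y0.197
G1 X22.959 Y4.644
G1 X26.000 Y13.000
; layer 8
G0 Z12.000
G0 X26.000 Y13.000
G1 X22.959 Y21.356
G1 X15.257 Y25.803
G1 X6.500 Y24.258
G1 X0.784 Y17.446
G1 X0.784 Y8.554
G1 X6.500 Y1.742
G1 X15.257 Y0.197
G1 X22.959 Y4.644
G1 X26.000 Y13.000
M2 ; end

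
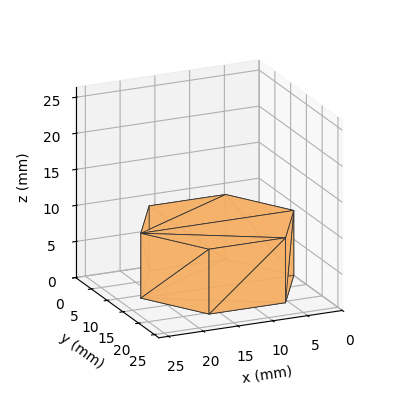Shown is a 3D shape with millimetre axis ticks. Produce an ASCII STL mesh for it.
Reading the render: the shape is a regular 6-sided prism (a cylinder approximated with 6 flat sides), circumscribed radius ≈ 11 mm, height ≈ 9 mm (dimensions read to the nearest mm from the axis ticks). For the STL, each face is triangulated and given an outward normal.

solid part
  facet normal 0.0000 0.0000 -1.0000
    outer loop
      vertex 5.5 20.5 0.0
      vertex 16.5 20.5 0.0
      vertex 22.0 11.0 0.0
    endloop
  endfacet
  facet normal 0.0000 0.0000 -1.0000
    outer loop
      vertex 0.0 11.0 0.0
      vertex 5.5 20.5 0.0
      vertex 22.0 11.0 0.0
    endloop
  endfacet
  facet normal 0.0000 0.0000 -1.0000
    outer loop
      vertex 5.5 1.5 0.0
      vertex 0.0 11.0 0.0
      vertex 22.0 11.0 0.0
    endloop
  endfacet
  facet normal 0.0000 0.0000 -1.0000
    outer loop
      vertex 16.5 1.5 0.0
      vertex 5.5 1.5 0.0
      vertex 22.0 11.0 0.0
    endloop
  endfacet
  facet normal 0.0000 0.0000 1.0000
    outer loop
      vertex 22.0 11.0 9.0
      vertex 16.5 20.5 9.0
      vertex 5.5 20.5 9.0
    endloop
  endfacet
  facet normal 0.0000 0.0000 1.0000
    outer loop
      vertex 22.0 11.0 9.0
      vertex 5.5 20.5 9.0
      vertex 0.0 11.0 9.0
    endloop
  endfacet
  facet normal 0.0000 0.0000 1.0000
    outer loop
      vertex 22.0 11.0 9.0
      vertex 0.0 11.0 9.0
      vertex 5.5 1.5 9.0
    endloop
  endfacet
  facet normal 0.0000 0.0000 1.0000
    outer loop
      vertex 22.0 11.0 9.0
      vertex 5.5 1.5 9.0
      vertex 16.5 1.5 9.0
    endloop
  endfacet
  facet normal 0.8654 0.5010 0.0000
    outer loop
      vertex 22.0 11.0 0.0
      vertex 16.5 20.5 0.0
      vertex 16.5 20.5 9.0
    endloop
  endfacet
  facet normal 0.8654 0.5010 0.0000
    outer loop
      vertex 22.0 11.0 0.0
      vertex 16.5 20.5 9.0
      vertex 22.0 11.0 9.0
    endloop
  endfacet
  facet normal 0.0000 1.0000 0.0000
    outer loop
      vertex 16.5 20.5 0.0
      vertex 5.5 20.5 0.0
      vertex 5.5 20.5 9.0
    endloop
  endfacet
  facet normal 0.0000 1.0000 0.0000
    outer loop
      vertex 16.5 20.5 0.0
      vertex 5.5 20.5 9.0
      vertex 16.5 20.5 9.0
    endloop
  endfacet
  facet normal -0.8654 0.5010 0.0000
    outer loop
      vertex 5.5 20.5 0.0
      vertex 0.0 11.0 0.0
      vertex 0.0 11.0 9.0
    endloop
  endfacet
  facet normal -0.8654 0.5010 0.0000
    outer loop
      vertex 5.5 20.5 0.0
      vertex 0.0 11.0 9.0
      vertex 5.5 20.5 9.0
    endloop
  endfacet
  facet normal -0.8654 -0.5010 0.0000
    outer loop
      vertex 0.0 11.0 0.0
      vertex 5.5 1.5 0.0
      vertex 5.5 1.5 9.0
    endloop
  endfacet
  facet normal -0.8654 -0.5010 0.0000
    outer loop
      vertex 0.0 11.0 0.0
      vertex 5.5 1.5 9.0
      vertex 0.0 11.0 9.0
    endloop
  endfacet
  facet normal 0.0000 -1.0000 0.0000
    outer loop
      vertex 5.5 1.5 0.0
      vertex 16.5 1.5 0.0
      vertex 16.5 1.5 9.0
    endloop
  endfacet
  facet normal 0.0000 -1.0000 0.0000
    outer loop
      vertex 5.5 1.5 0.0
      vertex 16.5 1.5 9.0
      vertex 5.5 1.5 9.0
    endloop
  endfacet
  facet normal 0.8654 -0.5010 0.0000
    outer loop
      vertex 16.5 1.5 0.0
      vertex 22.0 11.0 0.0
      vertex 22.0 11.0 9.0
    endloop
  endfacet
  facet normal 0.8654 -0.5010 0.0000
    outer loop
      vertex 16.5 1.5 0.0
      vertex 22.0 11.0 9.0
      vertex 16.5 1.5 9.0
    endloop
  endfacet
endsolid part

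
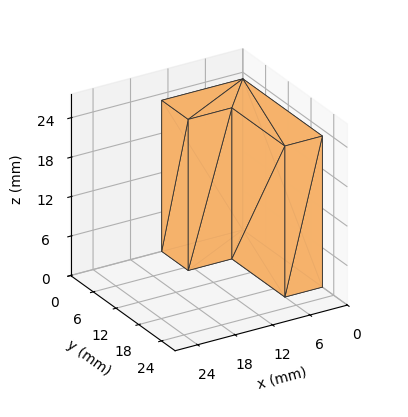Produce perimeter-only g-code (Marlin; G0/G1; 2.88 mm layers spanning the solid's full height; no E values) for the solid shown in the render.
Reading the render: the shape is an L-shaped prism: outer 13 × 21 mm, arm thicknesses ≈ 7 mm (horizontal) and 6 mm (vertical), extruded 23 mm in z (dimensions read to the nearest mm from the axis ticks). For the g-code, the solid's height is divided into equal slices at the stated Δz and each level perimeter traced with G1 moves after a G0 lift.

; perimeter-only toolpath
G21 ; units = mm
G90 ; absolute positioning
G28 ; home
; layer 1
G0 Z2.88
G0 X0.00 Y0.00
G1 X13.00 Y0.00
G1 X13.00 Y7.00
G1 X6.00 Y7.00
G1 X6.00 Y21.00
G1 X0.00 Y21.00
G1 X0.00 Y0.00
; layer 2
G0 Z5.75
G0 X0.00 Y0.00
G1 X13.00 Y0.00
G1 X13.00 Y7.00
G1 X6.00 Y7.00
G1 X6.00 Y21.00
G1 X0.00 Y21.00
G1 X0.00 Y0.00
; layer 3
G0 Z8.62
G0 X0.00 Y0.00
G1 X13.00 Y0.00
G1 X13.00 Y7.00
G1 X6.00 Y7.00
G1 X6.00 Y21.00
G1 X0.00 Y21.00
G1 X0.00 Y0.00
; layer 4
G0 Z11.50
G0 X0.00 Y0.00
G1 X13.00 Y0.00
G1 X13.00 Y7.00
G1 X6.00 Y7.00
G1 X6.00 Y21.00
G1 X0.00 Y21.00
G1 X0.00 Y0.00
; layer 5
G0 Z14.38
G0 X0.00 Y0.00
G1 X13.00 Y0.00
G1 X13.00 Y7.00
G1 X6.00 Y7.00
G1 X6.00 Y21.00
G1 X0.00 Y21.00
G1 X0.00 Y0.00
; layer 6
G0 Z17.25
G0 X0.00 Y0.00
G1 X13.00 Y0.00
G1 X13.00 Y7.00
G1 X6.00 Y7.00
G1 X6.00 Y21.00
G1 X0.00 Y21.00
G1 X0.00 Y0.00
; layer 7
G0 Z20.12
G0 X0.00 Y0.00
G1 X13.00 Y0.00
G1 X13.00 Y7.00
G1 X6.00 Y7.00
G1 X6.00 Y21.00
G1 X0.00 Y21.00
G1 X0.00 Y0.00
; layer 8
G0 Z23.00
G0 X0.00 Y0.00
G1 X13.00 Y0.00
G1 X13.00 Y7.00
G1 X6.00 Y7.00
G1 X6.00 Y21.00
G1 X0.00 Y21.00
G1 X0.00 Y0.00
M2 ; end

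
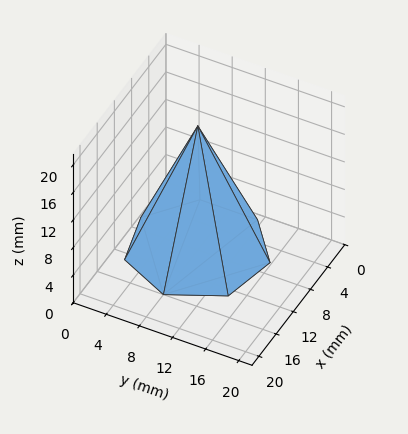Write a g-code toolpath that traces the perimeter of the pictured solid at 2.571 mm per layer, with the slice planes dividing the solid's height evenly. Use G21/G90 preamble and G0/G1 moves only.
Reading the render: the shape is a regular 7-sided pyramid, base circumscribed radius ≈ 8 mm, apex at z ≈ 18 mm (dimensions read to the nearest mm from the axis ticks). For the g-code, the solid's height is divided into equal slices at the stated Δz and each level perimeter traced with G1 moves after a G0 lift.

; perimeter-only toolpath
G21 ; units = mm
G90 ; absolute positioning
G28 ; home
; layer 1
G0 Z2.571
G0 X14.857 Y8.000
G1 X12.275 Y13.361
G1 X6.474 Y14.685
G1 X1.822 Y10.975
G1 X1.822 Y5.025
G1 X6.474 Y1.315
G1 X12.275 Y2.639
G1 X14.857 Y8.000
; layer 2
G0 Z5.143
G0 X13.714 Y8.000
G1 X11.563 Y12.468
G1 X6.729 Y13.571
G1 X2.851 Y10.479
G1 X2.851 Y5.521
G1 X6.729 Y2.429
G1 X11.563 Y3.532
G1 X13.714 Y8.000
; layer 3
G0 Z7.714
G0 X12.571 Y8.000
G1 X10.850 Y11.574
G1 X6.983 Y12.457
G1 X3.881 Y9.983
G1 X3.881 Y6.017
G1 X6.983 Y3.543
G1 X10.850 Y4.426
G1 X12.571 Y8.000
; layer 4
G0 Z10.286
G0 X11.429 Y8.000
G1 X10.138 Y10.681
G1 X7.237 Y11.342
G1 X4.911 Y9.488
G1 X4.911 Y6.512
G1 X7.237 Y4.658
G1 X10.138 Y5.319
G1 X11.429 Y8.000
; layer 5
G0 Z12.857
G0 X10.286 Y8.000
G1 X9.425 Y9.787
G1 X7.491 Y10.228
G1 X5.941 Y8.992
G1 X5.941 Y7.008
G1 X7.491 Y5.772
G1 X9.425 Y6.213
G1 X10.286 Y8.000
; layer 6
G0 Z15.429
G0 X9.143 Y8.000
G1 X8.713 Y8.894
G1 X7.746 Y9.114
G1 X6.970 Y8.496
G1 X6.970 Y7.504
G1 X7.746 Y6.886
G1 X8.713 Y7.106
G1 X9.143 Y8.000
M2 ; end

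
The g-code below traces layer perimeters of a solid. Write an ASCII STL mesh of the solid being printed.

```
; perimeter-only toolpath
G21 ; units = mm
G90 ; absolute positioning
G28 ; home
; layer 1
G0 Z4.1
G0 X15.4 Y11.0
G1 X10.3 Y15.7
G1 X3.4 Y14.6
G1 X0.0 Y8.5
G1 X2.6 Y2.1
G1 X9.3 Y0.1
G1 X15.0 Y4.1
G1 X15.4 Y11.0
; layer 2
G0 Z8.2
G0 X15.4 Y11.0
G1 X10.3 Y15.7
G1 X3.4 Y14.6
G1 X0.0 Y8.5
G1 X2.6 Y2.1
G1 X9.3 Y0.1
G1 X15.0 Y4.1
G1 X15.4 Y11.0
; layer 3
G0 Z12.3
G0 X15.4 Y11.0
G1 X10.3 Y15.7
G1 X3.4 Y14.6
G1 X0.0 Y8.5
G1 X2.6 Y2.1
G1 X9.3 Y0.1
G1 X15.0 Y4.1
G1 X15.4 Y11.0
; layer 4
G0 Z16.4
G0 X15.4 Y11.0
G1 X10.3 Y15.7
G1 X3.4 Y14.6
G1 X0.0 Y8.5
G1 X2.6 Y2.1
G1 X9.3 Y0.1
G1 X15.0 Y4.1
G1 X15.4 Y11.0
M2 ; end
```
solid part
  facet normal 0.0000 0.0000 -1.0000
    outer loop
      vertex 3.4 14.6 0.0
      vertex 10.3 15.7 0.0
      vertex 15.4 11.0 0.0
    endloop
  endfacet
  facet normal 0.0000 0.0000 -1.0000
    outer loop
      vertex 0.0 8.5 0.0
      vertex 3.4 14.6 0.0
      vertex 15.4 11.0 0.0
    endloop
  endfacet
  facet normal 0.0000 0.0000 -1.0000
    outer loop
      vertex 2.6 2.1 0.0
      vertex 0.0 8.5 0.0
      vertex 15.4 11.0 0.0
    endloop
  endfacet
  facet normal 0.0000 0.0000 -1.0000
    outer loop
      vertex 9.3 0.1 0.0
      vertex 2.6 2.1 0.0
      vertex 15.4 11.0 0.0
    endloop
  endfacet
  facet normal 0.0000 0.0000 -1.0000
    outer loop
      vertex 15.0 4.1 0.0
      vertex 9.3 0.1 0.0
      vertex 15.4 11.0 0.0
    endloop
  endfacet
  facet normal 0.0000 0.0000 1.0000
    outer loop
      vertex 15.4 11.0 16.4
      vertex 10.3 15.7 16.4
      vertex 3.4 14.6 16.4
    endloop
  endfacet
  facet normal 0.0000 0.0000 1.0000
    outer loop
      vertex 15.4 11.0 16.4
      vertex 3.4 14.6 16.4
      vertex 0.0 8.5 16.4
    endloop
  endfacet
  facet normal 0.0000 0.0000 1.0000
    outer loop
      vertex 15.4 11.0 16.4
      vertex 0.0 8.5 16.4
      vertex 2.6 2.1 16.4
    endloop
  endfacet
  facet normal 0.0000 0.0000 1.0000
    outer loop
      vertex 15.4 11.0 16.4
      vertex 2.6 2.1 16.4
      vertex 9.3 0.1 16.4
    endloop
  endfacet
  facet normal 0.0000 0.0000 1.0000
    outer loop
      vertex 15.4 11.0 16.4
      vertex 9.3 0.1 16.4
      vertex 15.0 4.1 16.4
    endloop
  endfacet
  facet normal 0.6777 0.7354 0.0000
    outer loop
      vertex 15.4 11.0 0.0
      vertex 10.3 15.7 0.0
      vertex 10.3 15.7 16.4
    endloop
  endfacet
  facet normal 0.6777 0.7354 0.0000
    outer loop
      vertex 15.4 11.0 0.0
      vertex 10.3 15.7 16.4
      vertex 15.4 11.0 16.4
    endloop
  endfacet
  facet normal -0.1574 0.9875 0.0000
    outer loop
      vertex 10.3 15.7 0.0
      vertex 3.4 14.6 0.0
      vertex 3.4 14.6 16.4
    endloop
  endfacet
  facet normal -0.1574 0.9875 0.0000
    outer loop
      vertex 10.3 15.7 0.0
      vertex 3.4 14.6 16.4
      vertex 10.3 15.7 16.4
    endloop
  endfacet
  facet normal -0.8735 0.4869 0.0000
    outer loop
      vertex 3.4 14.6 0.0
      vertex 0.0 8.5 0.0
      vertex 0.0 8.5 16.4
    endloop
  endfacet
  facet normal -0.8735 0.4869 0.0000
    outer loop
      vertex 3.4 14.6 0.0
      vertex 0.0 8.5 16.4
      vertex 3.4 14.6 16.4
    endloop
  endfacet
  facet normal -0.9265 -0.3764 0.0000
    outer loop
      vertex 0.0 8.5 0.0
      vertex 2.6 2.1 0.0
      vertex 2.6 2.1 16.4
    endloop
  endfacet
  facet normal -0.9265 -0.3764 0.0000
    outer loop
      vertex 0.0 8.5 0.0
      vertex 2.6 2.1 16.4
      vertex 0.0 8.5 16.4
    endloop
  endfacet
  facet normal -0.2860 -0.9582 0.0000
    outer loop
      vertex 2.6 2.1 0.0
      vertex 9.3 0.1 0.0
      vertex 9.3 0.1 16.4
    endloop
  endfacet
  facet normal -0.2860 -0.9582 0.0000
    outer loop
      vertex 2.6 2.1 0.0
      vertex 9.3 0.1 16.4
      vertex 2.6 2.1 16.4
    endloop
  endfacet
  facet normal 0.5744 -0.8186 0.0000
    outer loop
      vertex 9.3 0.1 0.0
      vertex 15.0 4.1 0.0
      vertex 15.0 4.1 16.4
    endloop
  endfacet
  facet normal 0.5744 -0.8186 0.0000
    outer loop
      vertex 9.3 0.1 0.0
      vertex 15.0 4.1 16.4
      vertex 9.3 0.1 16.4
    endloop
  endfacet
  facet normal 0.9983 -0.0579 0.0000
    outer loop
      vertex 15.0 4.1 0.0
      vertex 15.4 11.0 0.0
      vertex 15.4 11.0 16.4
    endloop
  endfacet
  facet normal 0.9983 -0.0579 0.0000
    outer loop
      vertex 15.0 4.1 0.0
      vertex 15.4 11.0 16.4
      vertex 15.0 4.1 16.4
    endloop
  endfacet
endsolid part

The G0 Z moves step by Δz≈4.1 mm. Every layer's G1 loop is the same polygon, so the solid is a straight extrusion of it from z=0 to z≈16.4. Closing with flat bottom and top caps and triangulating gives 24 facets — a regular 7-sided prism (a cylinder approximated with 7 flat sides), circumscribed radius ≈ 8 mm, height ≈ 16.4 mm.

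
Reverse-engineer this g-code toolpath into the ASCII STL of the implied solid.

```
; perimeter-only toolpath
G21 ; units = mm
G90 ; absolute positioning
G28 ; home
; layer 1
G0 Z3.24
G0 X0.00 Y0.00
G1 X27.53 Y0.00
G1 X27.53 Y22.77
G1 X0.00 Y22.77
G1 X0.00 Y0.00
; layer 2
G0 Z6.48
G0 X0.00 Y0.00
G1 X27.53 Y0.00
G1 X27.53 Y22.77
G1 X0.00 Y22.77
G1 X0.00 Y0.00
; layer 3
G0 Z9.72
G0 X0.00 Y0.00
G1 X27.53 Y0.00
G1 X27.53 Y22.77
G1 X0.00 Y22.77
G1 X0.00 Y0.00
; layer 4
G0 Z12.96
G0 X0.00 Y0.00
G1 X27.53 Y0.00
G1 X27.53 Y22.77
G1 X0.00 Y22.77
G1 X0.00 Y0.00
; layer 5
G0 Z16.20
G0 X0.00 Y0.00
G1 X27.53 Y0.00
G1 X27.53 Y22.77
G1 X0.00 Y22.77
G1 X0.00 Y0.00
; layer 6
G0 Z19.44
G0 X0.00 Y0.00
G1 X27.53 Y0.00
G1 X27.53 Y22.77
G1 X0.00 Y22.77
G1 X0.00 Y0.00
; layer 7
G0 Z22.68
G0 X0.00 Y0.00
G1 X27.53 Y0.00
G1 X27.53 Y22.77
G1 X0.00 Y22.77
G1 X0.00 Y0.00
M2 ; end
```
solid part
  facet normal 0.0000 0.0000 -1.0000
    outer loop
      vertex 27.53 22.77 0.00
      vertex 27.53 0.00 0.00
      vertex 0.00 0.00 0.00
    endloop
  endfacet
  facet normal 0.0000 0.0000 -1.0000
    outer loop
      vertex 0.00 22.77 0.00
      vertex 27.53 22.77 0.00
      vertex 0.00 0.00 0.00
    endloop
  endfacet
  facet normal 0.0000 0.0000 1.0000
    outer loop
      vertex 0.00 0.00 22.68
      vertex 27.53 0.00 22.68
      vertex 27.53 22.77 22.68
    endloop
  endfacet
  facet normal 0.0000 0.0000 1.0000
    outer loop
      vertex 0.00 0.00 22.68
      vertex 27.53 22.77 22.68
      vertex 0.00 22.77 22.68
    endloop
  endfacet
  facet normal 0.0000 -1.0000 0.0000
    outer loop
      vertex 0.00 0.00 0.00
      vertex 27.53 0.00 0.00
      vertex 27.53 0.00 22.68
    endloop
  endfacet
  facet normal 0.0000 -1.0000 0.0000
    outer loop
      vertex 0.00 0.00 0.00
      vertex 27.53 0.00 22.68
      vertex 0.00 0.00 22.68
    endloop
  endfacet
  facet normal 0.0000 1.0000 0.0000
    outer loop
      vertex 27.53 22.77 22.68
      vertex 27.53 22.77 0.00
      vertex 0.00 22.77 0.00
    endloop
  endfacet
  facet normal 0.0000 1.0000 0.0000
    outer loop
      vertex 0.00 22.77 22.68
      vertex 27.53 22.77 22.68
      vertex 0.00 22.77 0.00
    endloop
  endfacet
  facet normal -1.0000 0.0000 0.0000
    outer loop
      vertex 0.00 22.77 22.68
      vertex 0.00 22.77 0.00
      vertex 0.00 0.00 0.00
    endloop
  endfacet
  facet normal -1.0000 0.0000 0.0000
    outer loop
      vertex 0.00 0.00 22.68
      vertex 0.00 22.77 22.68
      vertex 0.00 0.00 0.00
    endloop
  endfacet
  facet normal 1.0000 0.0000 0.0000
    outer loop
      vertex 27.53 0.00 0.00
      vertex 27.53 22.77 0.00
      vertex 27.53 22.77 22.68
    endloop
  endfacet
  facet normal 1.0000 0.0000 0.0000
    outer loop
      vertex 27.53 0.00 0.00
      vertex 27.53 22.77 22.68
      vertex 27.53 0.00 22.68
    endloop
  endfacet
endsolid part

The G0 Z moves step by Δz≈3.24 mm. Every layer's G1 loop is the same polygon, so the solid is a straight extrusion of it from z=0 to z≈22.7. Closing with flat bottom and top caps and triangulating gives 12 facets — a rectangular box, roughly 27.5 × 22.8 mm footprint and 22.7 mm tall.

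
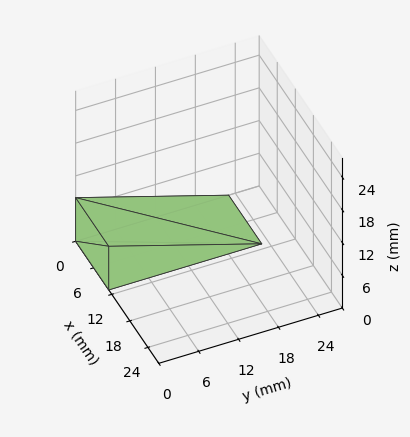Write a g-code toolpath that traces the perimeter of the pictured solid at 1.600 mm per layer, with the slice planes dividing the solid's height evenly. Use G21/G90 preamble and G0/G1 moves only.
Reading the render: the shape is a wedge (ramp): 11 × 23 mm base, rising to 8 mm along the y=0 edge and sloping linearly to z=0 at y=23 (dimensions read to the nearest mm from the axis ticks). For the g-code, the solid's height is divided into equal slices at the stated Δz and each level perimeter traced with G1 moves after a G0 lift.

; perimeter-only toolpath
G21 ; units = mm
G90 ; absolute positioning
G28 ; home
; layer 1
G0 Z1.600
G0 X0.000 Y0.000
G1 X11.000 Y0.000
G1 X11.000 Y18.400
G1 X0.000 Y18.400
G1 X0.000 Y0.000
; layer 2
G0 Z3.200
G0 X0.000 Y0.000
G1 X11.000 Y0.000
G1 X11.000 Y13.800
G1 X0.000 Y13.800
G1 X0.000 Y0.000
; layer 3
G0 Z4.800
G0 X0.000 Y0.000
G1 X11.000 Y0.000
G1 X11.000 Y9.200
G1 X0.000 Y9.200
G1 X0.000 Y0.000
; layer 4
G0 Z6.400
G0 X0.000 Y0.000
G1 X11.000 Y0.000
G1 X11.000 Y4.600
G1 X0.000 Y4.600
G1 X0.000 Y0.000
M2 ; end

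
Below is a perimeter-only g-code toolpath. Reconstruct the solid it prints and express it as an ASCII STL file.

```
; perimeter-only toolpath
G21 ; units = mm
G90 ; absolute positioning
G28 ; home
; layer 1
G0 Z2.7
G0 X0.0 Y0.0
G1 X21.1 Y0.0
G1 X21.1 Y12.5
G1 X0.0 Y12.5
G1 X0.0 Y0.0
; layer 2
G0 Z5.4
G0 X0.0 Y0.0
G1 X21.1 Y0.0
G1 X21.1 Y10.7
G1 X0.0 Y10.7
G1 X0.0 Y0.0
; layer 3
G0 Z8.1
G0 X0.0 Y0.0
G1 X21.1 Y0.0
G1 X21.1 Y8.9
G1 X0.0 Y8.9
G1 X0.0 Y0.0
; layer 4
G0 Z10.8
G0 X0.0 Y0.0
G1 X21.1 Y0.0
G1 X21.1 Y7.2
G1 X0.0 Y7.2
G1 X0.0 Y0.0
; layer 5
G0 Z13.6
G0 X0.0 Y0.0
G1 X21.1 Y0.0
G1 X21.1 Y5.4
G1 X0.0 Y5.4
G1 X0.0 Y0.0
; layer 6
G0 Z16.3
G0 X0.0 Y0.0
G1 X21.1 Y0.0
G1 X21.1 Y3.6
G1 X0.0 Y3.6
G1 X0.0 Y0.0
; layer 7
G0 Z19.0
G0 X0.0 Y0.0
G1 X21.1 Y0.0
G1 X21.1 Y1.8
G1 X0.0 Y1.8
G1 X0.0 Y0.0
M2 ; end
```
solid part
  facet normal 0.0000 0.0000 -1.0000
    outer loop
      vertex 21.1 14.3 0.0
      vertex 21.1 0.0 0.0
      vertex 0.0 0.0 0.0
    endloop
  endfacet
  facet normal 0.0000 0.0000 -1.0000
    outer loop
      vertex 0.0 14.3 0.0
      vertex 21.1 14.3 0.0
      vertex 0.0 0.0 0.0
    endloop
  endfacet
  facet normal 0.0000 -1.0000 0.0000
    outer loop
      vertex 0.0 0.0 0.0
      vertex 21.1 0.0 0.0
      vertex 21.1 0.0 21.7
    endloop
  endfacet
  facet normal 0.0000 -1.0000 0.0000
    outer loop
      vertex 0.0 0.0 0.0
      vertex 21.1 0.0 21.7
      vertex 0.0 0.0 21.7
    endloop
  endfacet
  facet normal 0.0000 0.8350 0.5503
    outer loop
      vertex 0.0 0.0 21.7
      vertex 21.1 0.0 21.7
      vertex 21.1 14.3 0.0
    endloop
  endfacet
  facet normal 0.0000 0.8350 0.5503
    outer loop
      vertex 0.0 0.0 21.7
      vertex 21.1 14.3 0.0
      vertex 0.0 14.3 0.0
    endloop
  endfacet
  facet normal -1.0000 0.0000 0.0000
    outer loop
      vertex 0.0 0.0 21.7
      vertex 0.0 14.3 0.0
      vertex 0.0 0.0 0.0
    endloop
  endfacet
  facet normal 1.0000 0.0000 0.0000
    outer loop
      vertex 21.1 0.0 0.0
      vertex 21.1 14.3 0.0
      vertex 21.1 0.0 21.7
    endloop
  endfacet
endsolid part

The G0 Z moves step by Δz≈2.7 mm. The G1 loops shrink linearly with z, so the solid tapers from its base footprint up to z≈21.7. Closing with a flat bottom cap and the tapered top and triangulating gives 8 facets — a wedge (ramp): 21.1 × 14.3 mm base, rising to 21.7 mm along the y=0 edge and sloping linearly to z=0 at y=14.3.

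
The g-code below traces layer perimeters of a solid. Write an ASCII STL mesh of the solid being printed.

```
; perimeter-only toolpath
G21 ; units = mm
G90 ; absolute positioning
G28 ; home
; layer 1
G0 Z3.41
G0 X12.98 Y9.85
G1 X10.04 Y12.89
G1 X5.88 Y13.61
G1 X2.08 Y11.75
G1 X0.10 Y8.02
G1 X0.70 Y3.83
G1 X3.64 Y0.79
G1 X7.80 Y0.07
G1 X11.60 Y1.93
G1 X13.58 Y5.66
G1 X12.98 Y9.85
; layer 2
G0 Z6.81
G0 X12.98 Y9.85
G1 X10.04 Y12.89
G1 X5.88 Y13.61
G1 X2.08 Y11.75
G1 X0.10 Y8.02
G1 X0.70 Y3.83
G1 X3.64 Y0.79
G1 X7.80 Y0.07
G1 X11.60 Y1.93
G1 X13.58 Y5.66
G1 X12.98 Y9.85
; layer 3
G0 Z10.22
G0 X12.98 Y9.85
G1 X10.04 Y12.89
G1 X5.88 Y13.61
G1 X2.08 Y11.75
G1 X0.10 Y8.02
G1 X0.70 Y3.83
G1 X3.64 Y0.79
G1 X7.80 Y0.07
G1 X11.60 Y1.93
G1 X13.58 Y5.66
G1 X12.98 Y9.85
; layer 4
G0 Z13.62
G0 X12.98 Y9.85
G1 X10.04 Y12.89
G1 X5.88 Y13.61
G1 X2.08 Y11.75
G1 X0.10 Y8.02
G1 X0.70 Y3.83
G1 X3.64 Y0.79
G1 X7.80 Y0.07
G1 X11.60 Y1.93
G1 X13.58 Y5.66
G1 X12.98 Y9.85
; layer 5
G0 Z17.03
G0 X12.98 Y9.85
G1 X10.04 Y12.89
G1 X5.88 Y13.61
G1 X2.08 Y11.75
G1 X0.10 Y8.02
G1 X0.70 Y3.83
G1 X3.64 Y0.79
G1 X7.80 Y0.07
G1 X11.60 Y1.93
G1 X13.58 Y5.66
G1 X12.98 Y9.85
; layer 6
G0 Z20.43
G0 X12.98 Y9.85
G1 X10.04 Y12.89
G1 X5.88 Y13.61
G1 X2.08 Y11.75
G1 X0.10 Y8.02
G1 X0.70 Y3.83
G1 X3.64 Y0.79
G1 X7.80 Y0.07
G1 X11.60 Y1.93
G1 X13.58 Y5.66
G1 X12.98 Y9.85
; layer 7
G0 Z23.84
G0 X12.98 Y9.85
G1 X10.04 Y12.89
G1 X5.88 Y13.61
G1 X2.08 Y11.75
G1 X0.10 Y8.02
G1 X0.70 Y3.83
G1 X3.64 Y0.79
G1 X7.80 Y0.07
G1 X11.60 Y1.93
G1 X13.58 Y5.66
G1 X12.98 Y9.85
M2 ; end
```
solid part
  facet normal 0.0000 0.0000 -1.0000
    outer loop
      vertex 5.88 13.61 0.00
      vertex 10.04 12.89 0.00
      vertex 12.98 9.85 0.00
    endloop
  endfacet
  facet normal 0.0000 0.0000 -1.0000
    outer loop
      vertex 2.08 11.75 0.00
      vertex 5.88 13.61 0.00
      vertex 12.98 9.85 0.00
    endloop
  endfacet
  facet normal 0.0000 0.0000 -1.0000
    outer loop
      vertex 0.10 8.02 0.00
      vertex 2.08 11.75 0.00
      vertex 12.98 9.85 0.00
    endloop
  endfacet
  facet normal 0.0000 0.0000 -1.0000
    outer loop
      vertex 0.70 3.83 0.00
      vertex 0.10 8.02 0.00
      vertex 12.98 9.85 0.00
    endloop
  endfacet
  facet normal 0.0000 0.0000 -1.0000
    outer loop
      vertex 3.64 0.79 0.00
      vertex 0.70 3.83 0.00
      vertex 12.98 9.85 0.00
    endloop
  endfacet
  facet normal 0.0000 0.0000 -1.0000
    outer loop
      vertex 7.80 0.07 0.00
      vertex 3.64 0.79 0.00
      vertex 12.98 9.85 0.00
    endloop
  endfacet
  facet normal 0.0000 0.0000 -1.0000
    outer loop
      vertex 11.60 1.93 0.00
      vertex 7.80 0.07 0.00
      vertex 12.98 9.85 0.00
    endloop
  endfacet
  facet normal 0.0000 0.0000 -1.0000
    outer loop
      vertex 13.58 5.66 0.00
      vertex 11.60 1.93 0.00
      vertex 12.98 9.85 0.00
    endloop
  endfacet
  facet normal 0.0000 0.0000 1.0000
    outer loop
      vertex 12.98 9.85 23.84
      vertex 10.04 12.89 23.84
      vertex 5.88 13.61 23.84
    endloop
  endfacet
  facet normal 0.0000 0.0000 1.0000
    outer loop
      vertex 12.98 9.85 23.84
      vertex 5.88 13.61 23.84
      vertex 2.08 11.75 23.84
    endloop
  endfacet
  facet normal 0.0000 0.0000 1.0000
    outer loop
      vertex 12.98 9.85 23.84
      vertex 2.08 11.75 23.84
      vertex 0.10 8.02 23.84
    endloop
  endfacet
  facet normal 0.0000 0.0000 1.0000
    outer loop
      vertex 12.98 9.85 23.84
      vertex 0.10 8.02 23.84
      vertex 0.70 3.83 23.84
    endloop
  endfacet
  facet normal 0.0000 0.0000 1.0000
    outer loop
      vertex 12.98 9.85 23.84
      vertex 0.70 3.83 23.84
      vertex 3.64 0.79 23.84
    endloop
  endfacet
  facet normal 0.0000 0.0000 1.0000
    outer loop
      vertex 12.98 9.85 23.84
      vertex 3.64 0.79 23.84
      vertex 7.80 0.07 23.84
    endloop
  endfacet
  facet normal 0.0000 0.0000 1.0000
    outer loop
      vertex 12.98 9.85 23.84
      vertex 7.80 0.07 23.84
      vertex 11.60 1.93 23.84
    endloop
  endfacet
  facet normal 0.0000 0.0000 1.0000
    outer loop
      vertex 12.98 9.85 23.84
      vertex 11.60 1.93 23.84
      vertex 13.58 5.66 23.84
    endloop
  endfacet
  facet normal 0.7188 0.6952 0.0000
    outer loop
      vertex 12.98 9.85 0.00
      vertex 10.04 12.89 0.00
      vertex 10.04 12.89 23.84
    endloop
  endfacet
  facet normal 0.7188 0.6952 0.0000
    outer loop
      vertex 12.98 9.85 0.00
      vertex 10.04 12.89 23.84
      vertex 12.98 9.85 23.84
    endloop
  endfacet
  facet normal 0.1705 0.9854 0.0000
    outer loop
      vertex 10.04 12.89 0.00
      vertex 5.88 13.61 0.00
      vertex 5.88 13.61 23.84
    endloop
  endfacet
  facet normal 0.1705 0.9854 0.0000
    outer loop
      vertex 10.04 12.89 0.00
      vertex 5.88 13.61 23.84
      vertex 10.04 12.89 23.84
    endloop
  endfacet
  facet normal -0.4396 0.8982 0.0000
    outer loop
      vertex 5.88 13.61 0.00
      vertex 2.08 11.75 0.00
      vertex 2.08 11.75 23.84
    endloop
  endfacet
  facet normal -0.4396 0.8982 0.0000
    outer loop
      vertex 5.88 13.61 0.00
      vertex 2.08 11.75 23.84
      vertex 5.88 13.61 23.84
    endloop
  endfacet
  facet normal -0.8833 0.4689 0.0000
    outer loop
      vertex 2.08 11.75 0.00
      vertex 0.10 8.02 0.00
      vertex 0.10 8.02 23.84
    endloop
  endfacet
  facet normal -0.8833 0.4689 0.0000
    outer loop
      vertex 2.08 11.75 0.00
      vertex 0.10 8.02 23.84
      vertex 2.08 11.75 23.84
    endloop
  endfacet
  facet normal -0.9899 -0.1418 0.0000
    outer loop
      vertex 0.10 8.02 0.00
      vertex 0.70 3.83 0.00
      vertex 0.70 3.83 23.84
    endloop
  endfacet
  facet normal -0.9899 -0.1418 0.0000
    outer loop
      vertex 0.10 8.02 0.00
      vertex 0.70 3.83 23.84
      vertex 0.10 8.02 23.84
    endloop
  endfacet
  facet normal -0.7188 -0.6952 0.0000
    outer loop
      vertex 0.70 3.83 0.00
      vertex 3.64 0.79 0.00
      vertex 3.64 0.79 23.84
    endloop
  endfacet
  facet normal -0.7188 -0.6952 0.0000
    outer loop
      vertex 0.70 3.83 0.00
      vertex 3.64 0.79 23.84
      vertex 0.70 3.83 23.84
    endloop
  endfacet
  facet normal -0.1705 -0.9854 0.0000
    outer loop
      vertex 3.64 0.79 0.00
      vertex 7.80 0.07 0.00
      vertex 7.80 0.07 23.84
    endloop
  endfacet
  facet normal -0.1705 -0.9854 0.0000
    outer loop
      vertex 3.64 0.79 0.00
      vertex 7.80 0.07 23.84
      vertex 3.64 0.79 23.84
    endloop
  endfacet
  facet normal 0.4396 -0.8982 0.0000
    outer loop
      vertex 7.80 0.07 0.00
      vertex 11.60 1.93 0.00
      vertex 11.60 1.93 23.84
    endloop
  endfacet
  facet normal 0.4396 -0.8982 0.0000
    outer loop
      vertex 7.80 0.07 0.00
      vertex 11.60 1.93 23.84
      vertex 7.80 0.07 23.84
    endloop
  endfacet
  facet normal 0.8833 -0.4689 0.0000
    outer loop
      vertex 11.60 1.93 0.00
      vertex 13.58 5.66 0.00
      vertex 13.58 5.66 23.84
    endloop
  endfacet
  facet normal 0.8833 -0.4689 0.0000
    outer loop
      vertex 11.60 1.93 0.00
      vertex 13.58 5.66 23.84
      vertex 11.60 1.93 23.84
    endloop
  endfacet
  facet normal 0.9899 0.1418 0.0000
    outer loop
      vertex 13.58 5.66 0.00
      vertex 12.98 9.85 0.00
      vertex 12.98 9.85 23.84
    endloop
  endfacet
  facet normal 0.9899 0.1418 0.0000
    outer loop
      vertex 13.58 5.66 0.00
      vertex 12.98 9.85 23.84
      vertex 13.58 5.66 23.84
    endloop
  endfacet
endsolid part

The G0 Z moves step by Δz≈3.41 mm. Every layer's G1 loop is the same polygon, so the solid is a straight extrusion of it from z=0 to z≈23.8. Closing with flat bottom and top caps and triangulating gives 36 facets — a regular 10-sided prism (a cylinder approximated with 10 flat sides), circumscribed radius ≈ 6.84 mm, height ≈ 23.8 mm.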